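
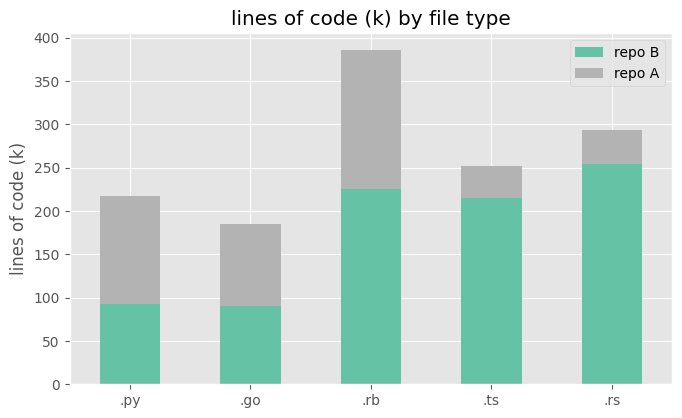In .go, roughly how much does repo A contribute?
repo A top ≈ 200, bottom ≈ 100; segment ≈ 100.

≈ 100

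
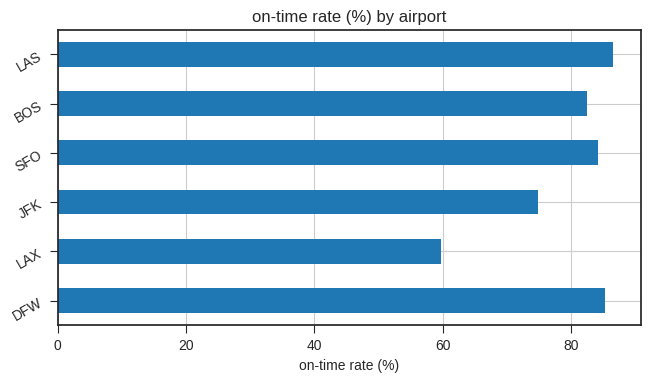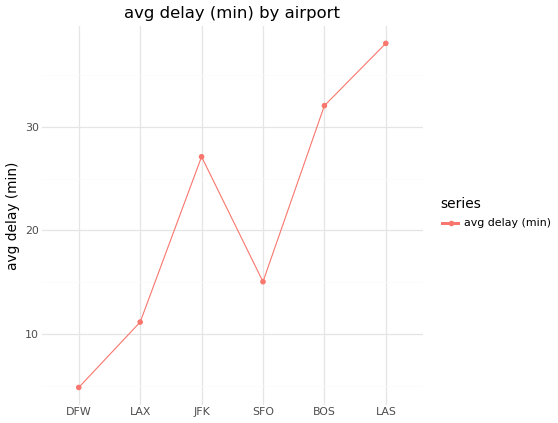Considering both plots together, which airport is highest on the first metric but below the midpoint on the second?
DFW

Chart 2 median avg delay (min) ≈ 20; below-median airports: DFW, LAX, SFO. Among those, DFW has the highest on-time rate (%) (≈ 90).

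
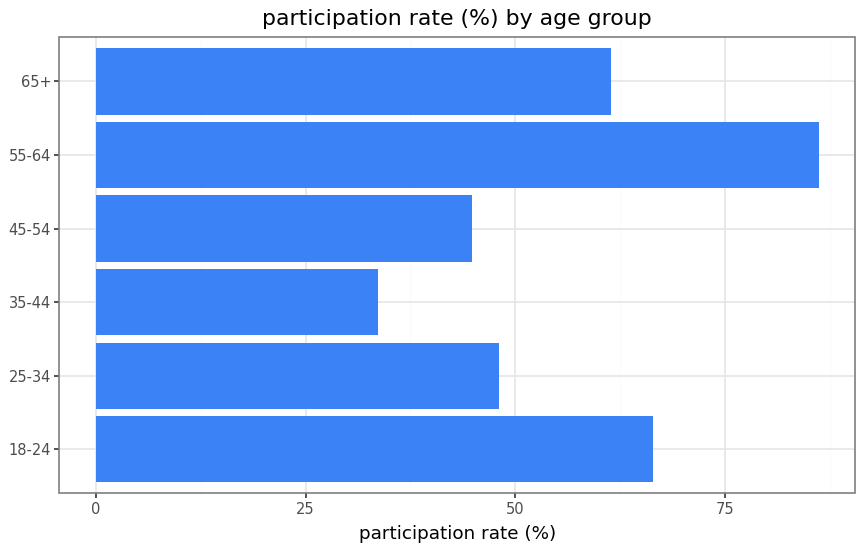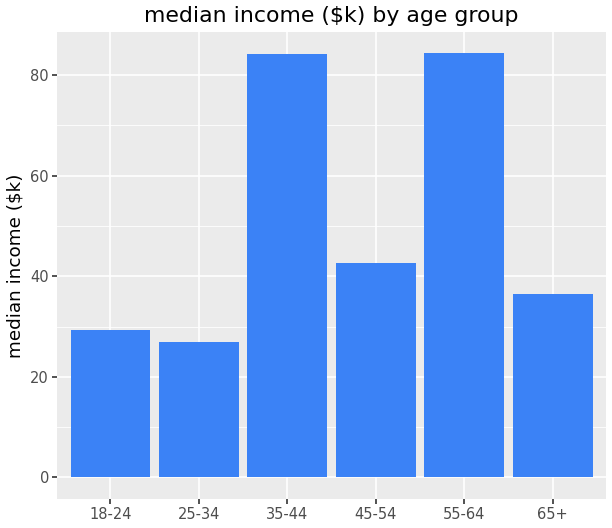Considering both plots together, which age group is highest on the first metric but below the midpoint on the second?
Chart 2 median median income ($k) ≈ 40; below-median age groups: 18-24, 25-34, 65+. Among those, 18-24 has the highest participation rate (%) (≈ 70).

18-24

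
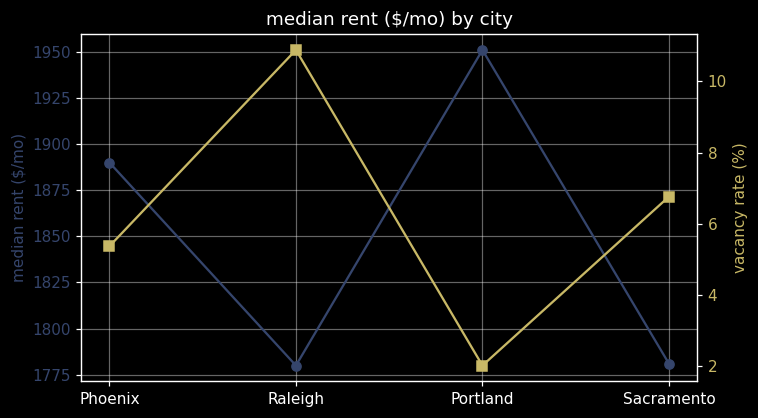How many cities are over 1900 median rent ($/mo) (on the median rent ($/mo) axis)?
Above 1900: Portland.

1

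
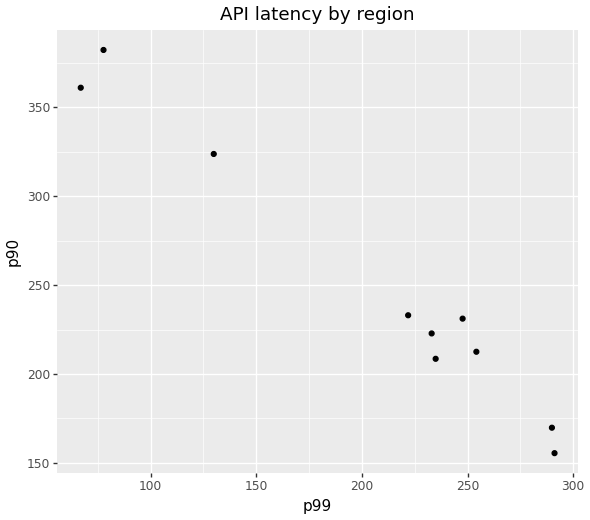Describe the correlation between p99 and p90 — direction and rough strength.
Points are negatively correlated; strong (|r| ≈ 1.0).

negative, strong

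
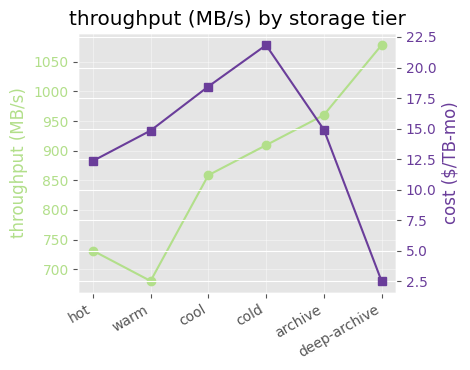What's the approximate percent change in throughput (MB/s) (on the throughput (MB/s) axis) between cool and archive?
≈ +11.8%

cool ≈ 850, archive ≈ 950; (950 − 850) / 850 ≈ +11.8%.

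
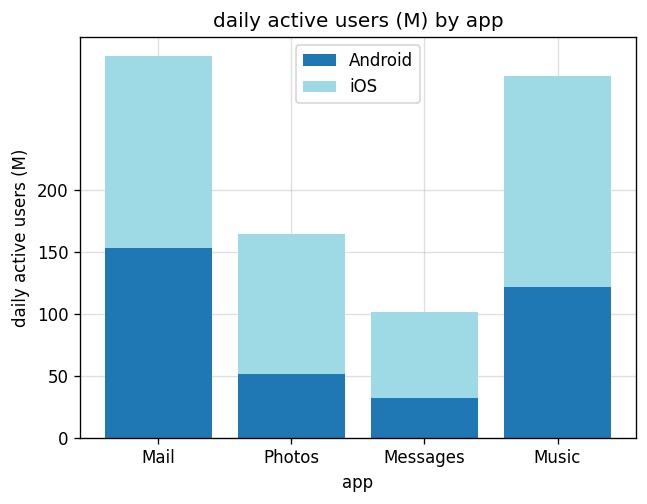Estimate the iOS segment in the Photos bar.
≈ 100

iOS top ≈ 150, bottom ≈ 50; segment ≈ 100.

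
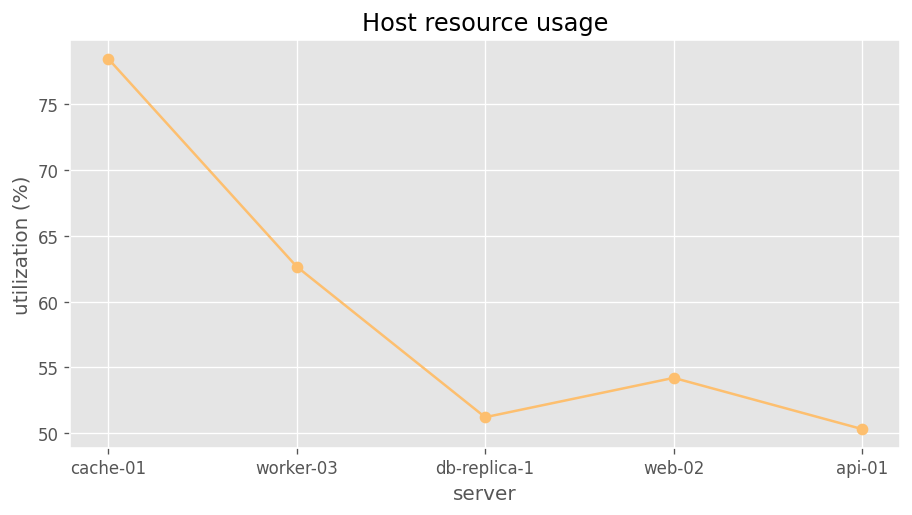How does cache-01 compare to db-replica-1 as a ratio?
≈ 1.6×

cache-01 ≈ 80, db-replica-1 ≈ 50; 80/50 ≈ 1.6.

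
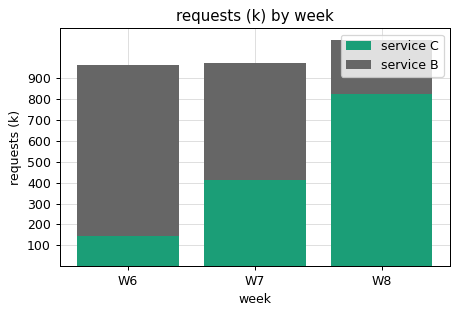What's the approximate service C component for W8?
service C top ≈ 800, bottom ≈ 0; segment ≈ 800.

≈ 800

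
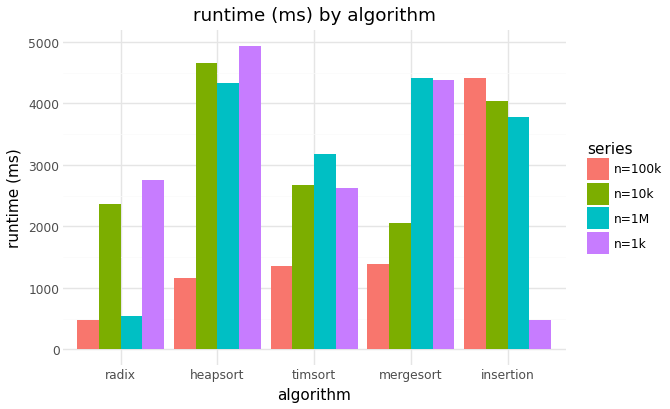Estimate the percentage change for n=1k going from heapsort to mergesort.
≈ -10%

heapsort ≈ 5000, mergesort ≈ 4500; (4500 − 5000) / 5000 ≈ -10%.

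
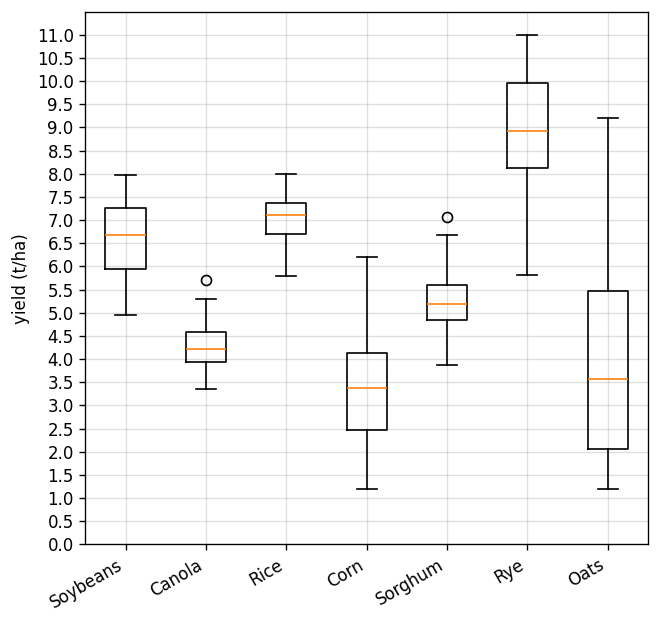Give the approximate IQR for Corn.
≈ 1.5

Q3 ≈ 4.0, Q1 ≈ 2.5; IQR ≈ 1.5.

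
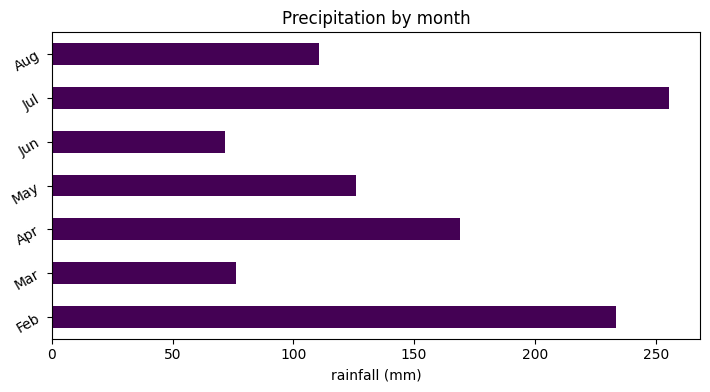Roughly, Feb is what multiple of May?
≈ 1.8×

Feb ≈ 225, May ≈ 125; 225/125 ≈ 1.8.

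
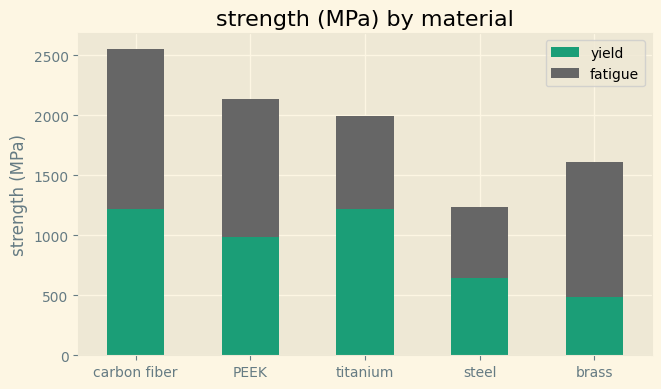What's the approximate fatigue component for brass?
≈ 1000

fatigue top ≈ 1500, bottom ≈ 500; segment ≈ 1000.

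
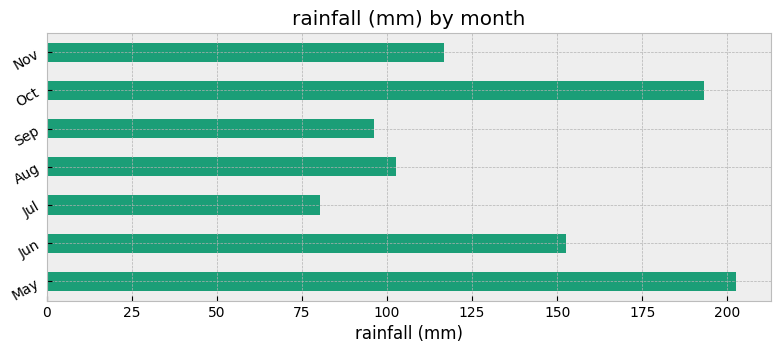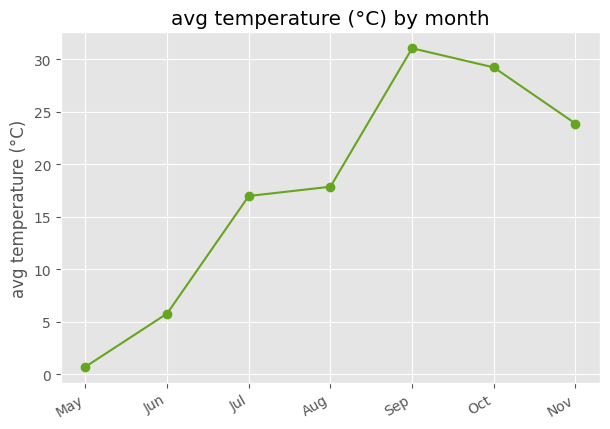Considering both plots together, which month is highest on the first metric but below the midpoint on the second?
Chart 2 median avg temperature (°C) ≈ 20; below-median months: May, Jun, Jul. Among those, May has the highest rainfall (mm) (≈ 200).

May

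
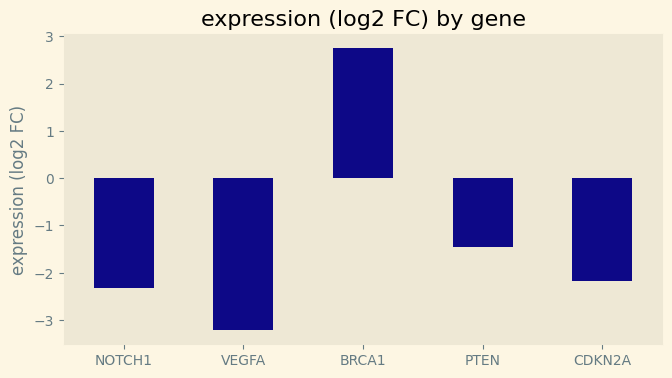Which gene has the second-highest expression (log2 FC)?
Top 3: BRCA1 ≈ 2.5, PTEN ≈ -1.5, CDKN2A ≈ -2.0.

PTEN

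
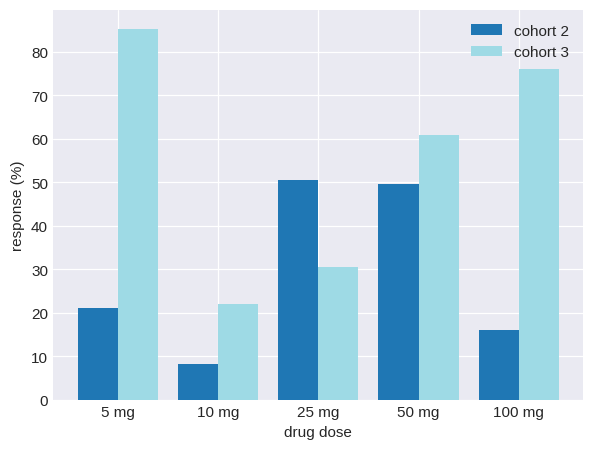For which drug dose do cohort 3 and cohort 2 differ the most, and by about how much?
5 mg, ≈ 70 %

5 mg: cohort 3 ≈ 90, cohort 2 ≈ 20 → gap ≈ 70. Next-largest (100 mg) is only ≈ 60.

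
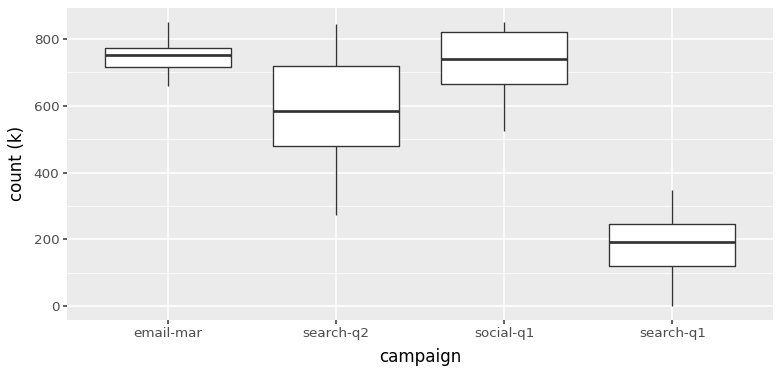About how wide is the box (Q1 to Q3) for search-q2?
Q3 ≈ 700, Q1 ≈ 500; IQR ≈ 200.

≈ 200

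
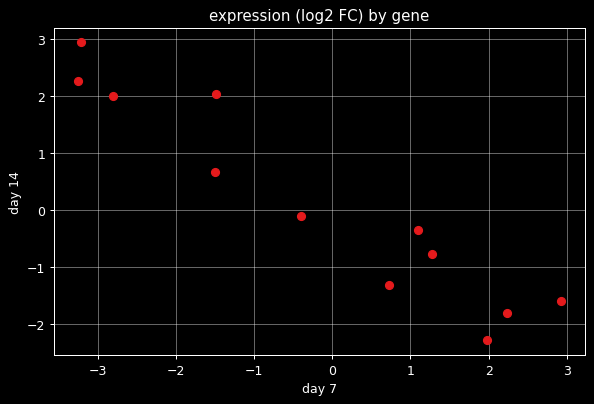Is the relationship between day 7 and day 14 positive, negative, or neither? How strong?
Points are negatively correlated; strong (|r| ≈ 1.0).

negative, strong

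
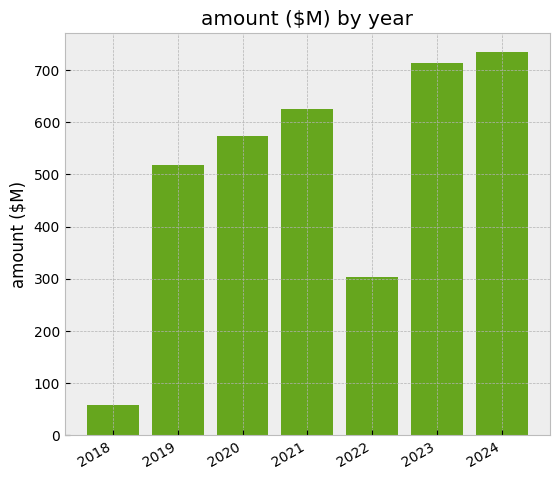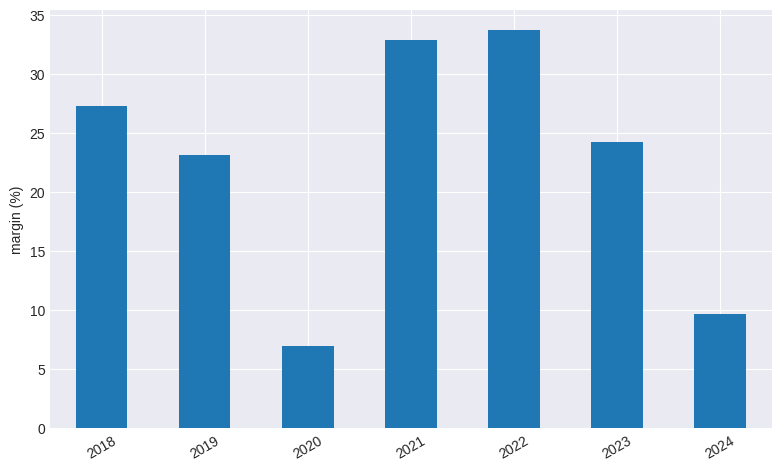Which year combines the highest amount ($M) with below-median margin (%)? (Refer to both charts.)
2024

Chart 2 median margin (%) ≈ 25; below-median years: 2019, 2020, 2024. Among those, 2024 has the highest amount ($M) (≈ 700).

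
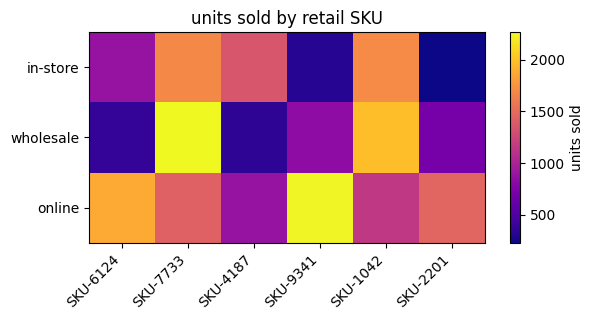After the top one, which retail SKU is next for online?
SKU-6124

Top 3 for online: SKU-9341 ≈ 2200, SKU-6124 ≈ 1800, SKU-2201 ≈ 1400.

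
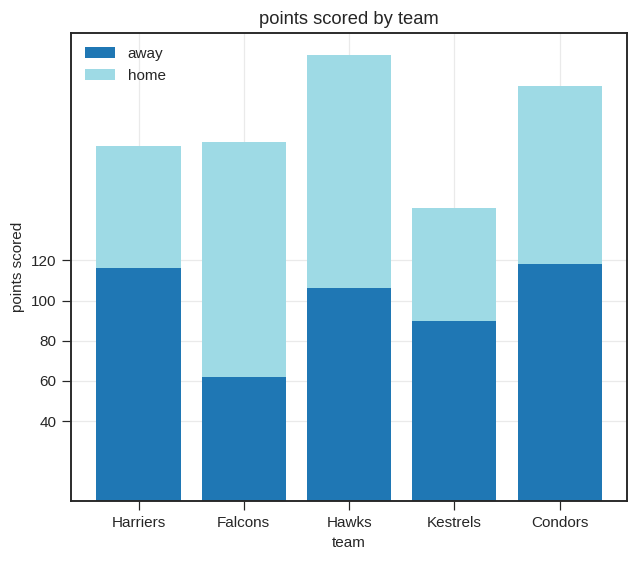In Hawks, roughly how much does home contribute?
home top ≈ 220, bottom ≈ 100; segment ≈ 120.

≈ 120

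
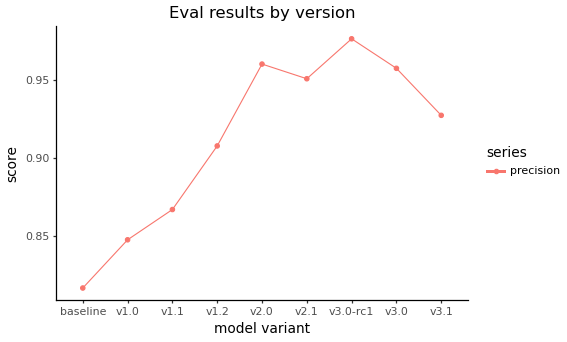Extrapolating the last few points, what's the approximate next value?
≈ 0.89

Last three: 0.98, 0.96, 0.92 → slope ≈ -0.03/step → next ≈ 0.89.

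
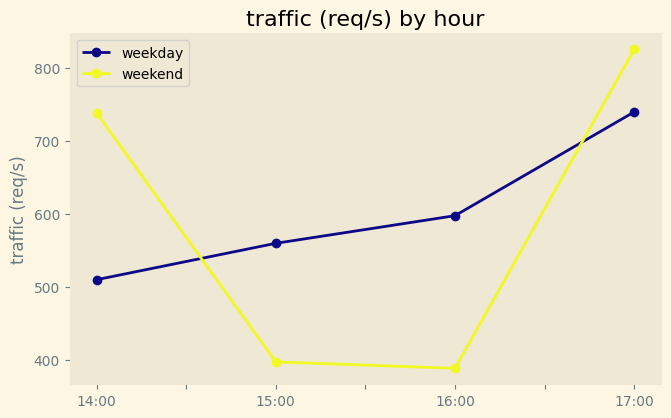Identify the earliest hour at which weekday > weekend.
14:00: weekday ≈ 500 vs weekend ≈ 750 (not yet); 15:00: weekday ≈ 550 vs weekend ≈ 400 (first crossover).

15:00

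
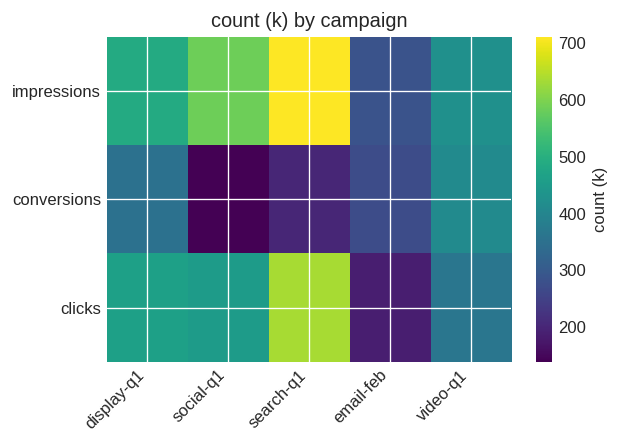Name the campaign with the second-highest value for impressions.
social-q1

Top 3 for impressions: search-q1 ≈ 700, social-q1 ≈ 600, display-q1 ≈ 500.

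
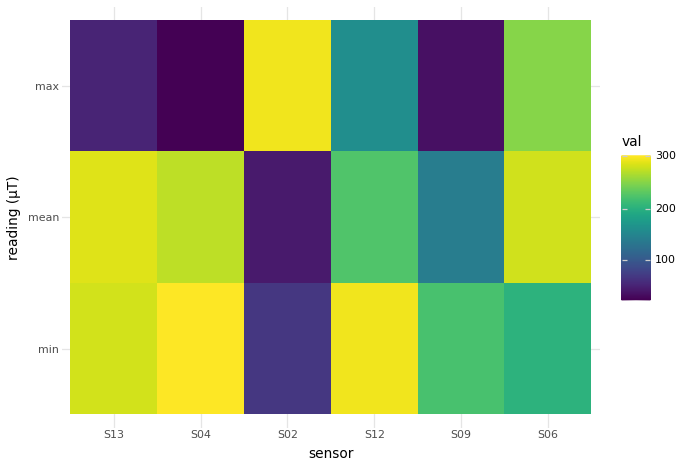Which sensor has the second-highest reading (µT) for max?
Top 3 for max: S02 ≈ 300, S06 ≈ 250, S12 ≈ 150.

S06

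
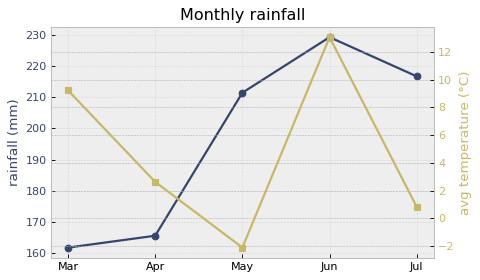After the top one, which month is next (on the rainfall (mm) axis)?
Top 3 (on the rainfall (mm) axis): Jun ≈ 230, Jul ≈ 220, May ≈ 210.

Jul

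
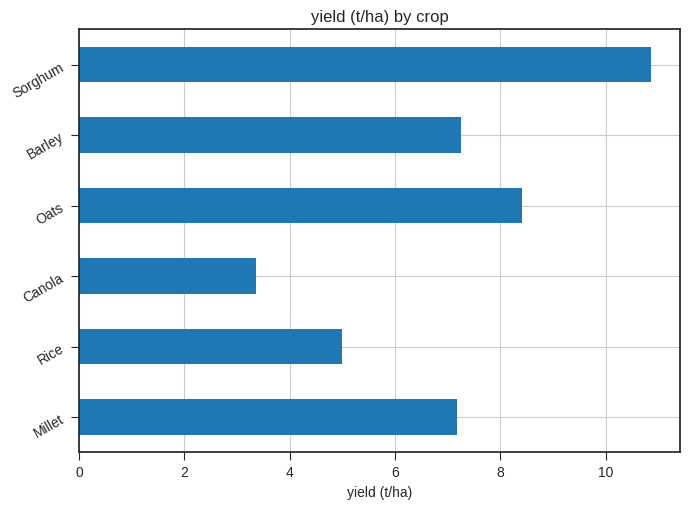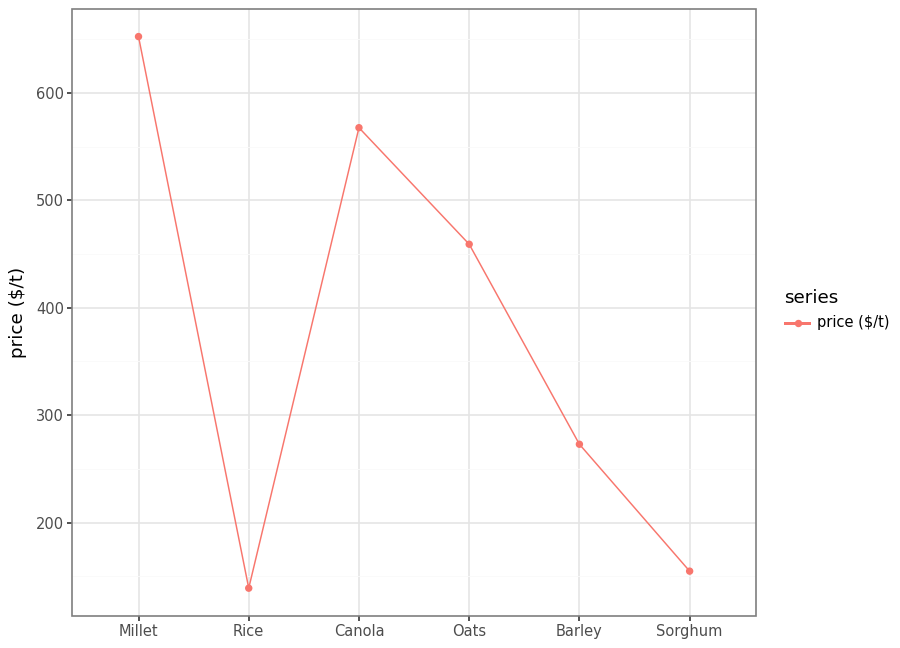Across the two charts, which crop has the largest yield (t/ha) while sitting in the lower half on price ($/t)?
Sorghum

Chart 2 median price ($/t) ≈ 400; below-median crops: Rice, Barley, Sorghum. Among those, Sorghum has the highest yield (t/ha) (≈ 11).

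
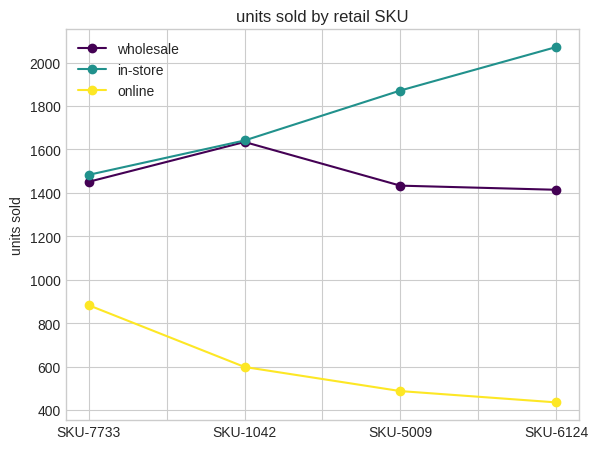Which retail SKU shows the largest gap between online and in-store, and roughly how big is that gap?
SKU-6124: online ≈ 400, in-store ≈ 2000 → gap ≈ 1600. Next-largest (SKU-5009) is only ≈ 1400.

SKU-6124, ≈ 1600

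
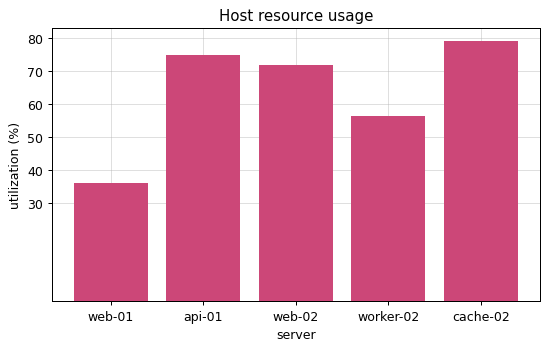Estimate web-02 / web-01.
≈ 1.75×

web-02 ≈ 70, web-01 ≈ 40; 70/40 ≈ 1.75.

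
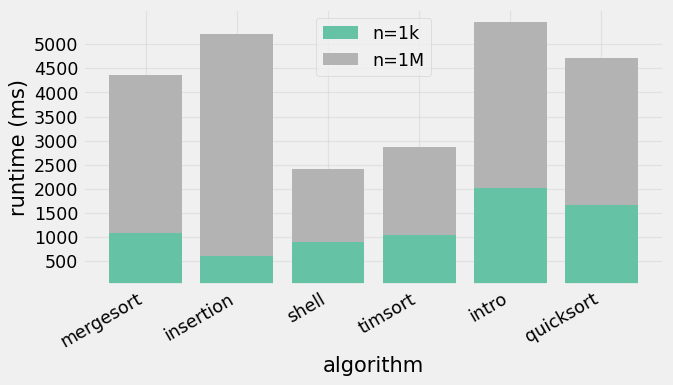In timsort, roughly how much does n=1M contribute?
≈ 2000

n=1M top ≈ 3000, bottom ≈ 1000; segment ≈ 2000.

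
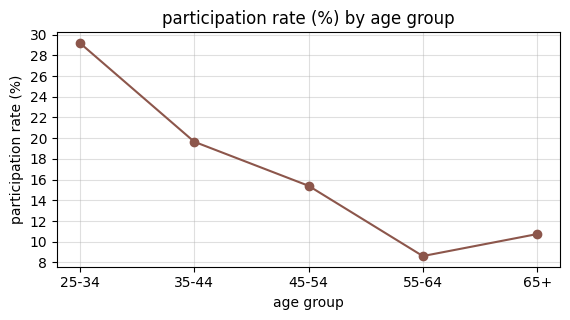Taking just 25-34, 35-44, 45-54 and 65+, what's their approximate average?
≈ 19

(30 + 20 + 16 + 10) / 4 ≈ 19.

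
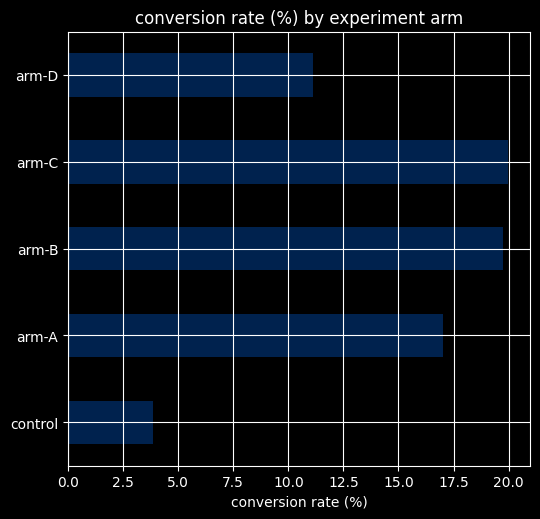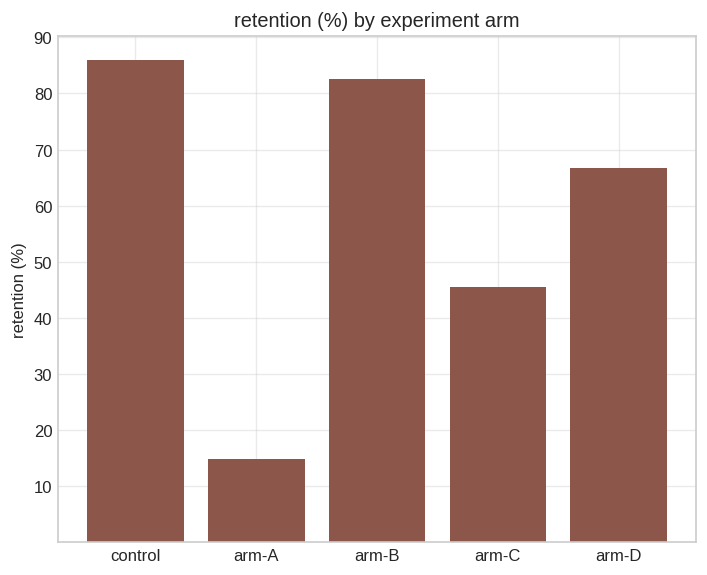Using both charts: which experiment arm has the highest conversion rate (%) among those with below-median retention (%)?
Chart 2 median retention (%) ≈ 70; below-median experiment arms: arm-A, arm-C. Among those, arm-C has the highest conversion rate (%) (≈ 20).

arm-C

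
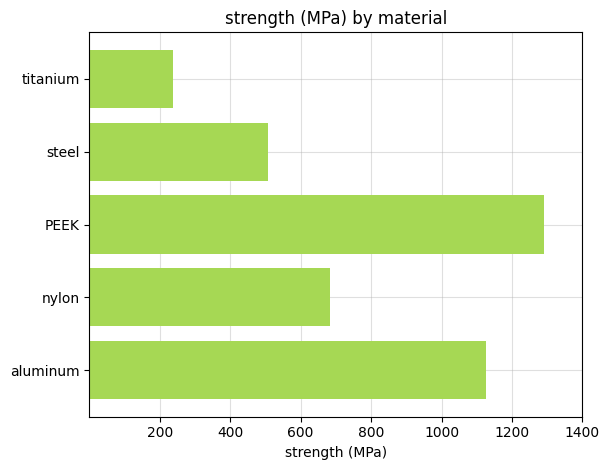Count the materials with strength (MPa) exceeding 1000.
Above 1000: PEEK, aluminum.

2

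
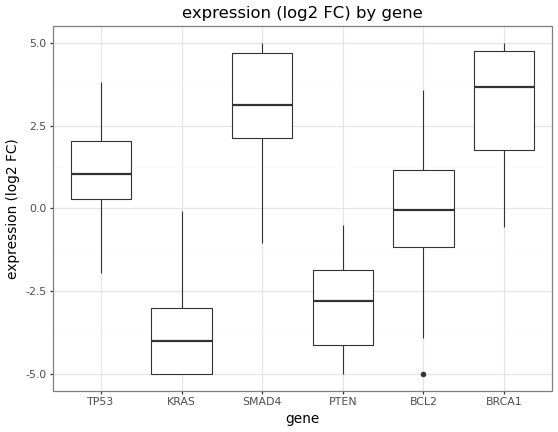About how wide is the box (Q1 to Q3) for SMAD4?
Q3 ≈ 5, Q1 ≈ 2; IQR ≈ 3.

≈ 3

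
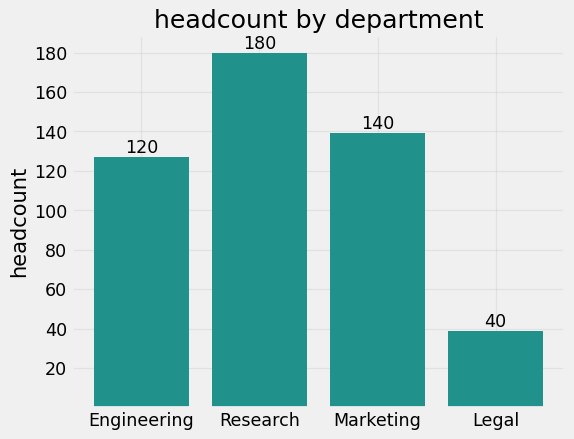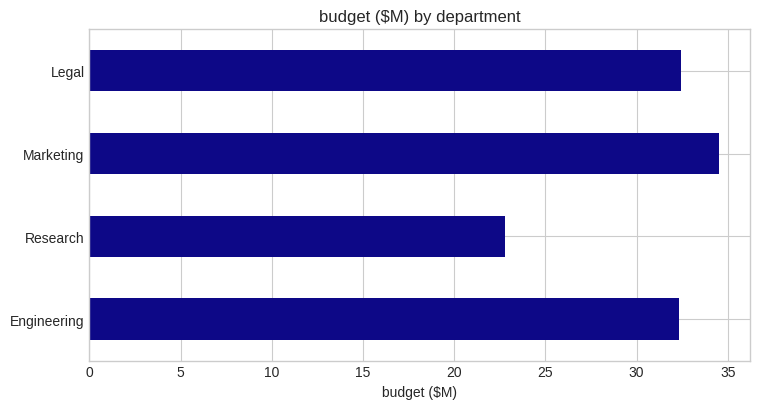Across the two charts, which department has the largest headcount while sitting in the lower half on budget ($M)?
Chart 2 median budget ($M) ≈ 30; below-median departments: Engineering, Research. Among those, Research has the highest headcount (≈ 180).

Research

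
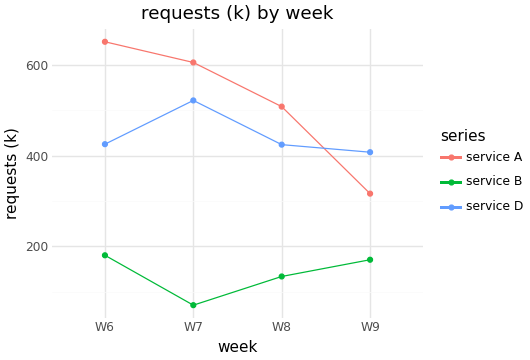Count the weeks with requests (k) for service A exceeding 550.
Above 550: W6, W7.

2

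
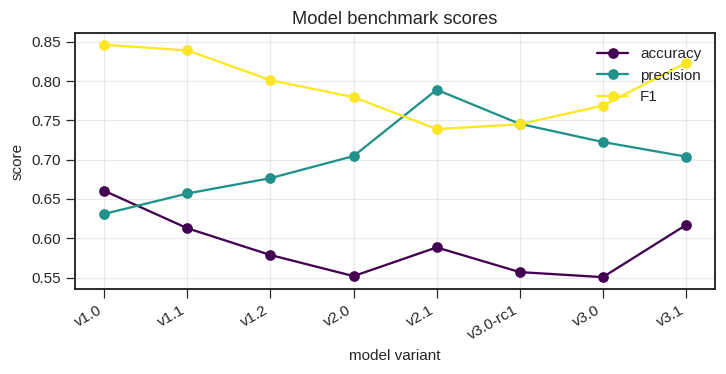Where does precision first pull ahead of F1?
v2.1

v2.0: precision ≈ 0.70 vs F1 ≈ 0.80 (not yet); v2.1: precision ≈ 0.80 vs F1 ≈ 0.75 (first crossover).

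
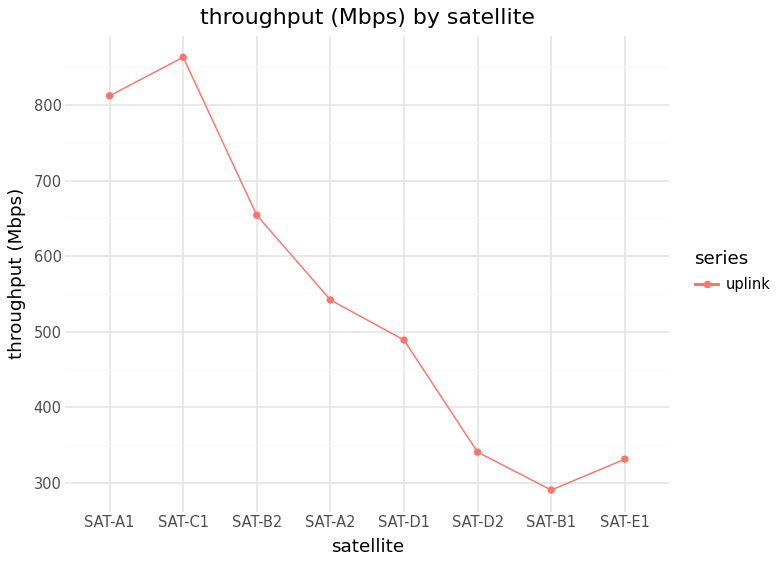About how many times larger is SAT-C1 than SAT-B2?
≈ 1.31×

SAT-C1 ≈ 850, SAT-B2 ≈ 650; 850/650 ≈ 1.31.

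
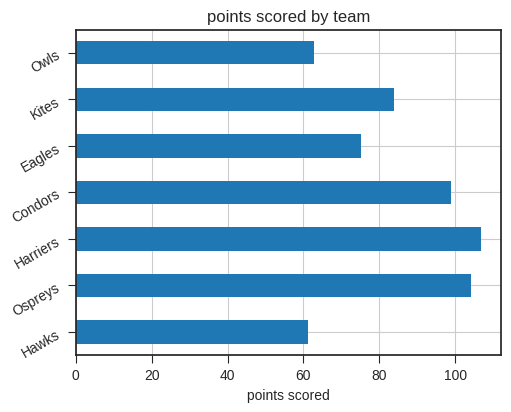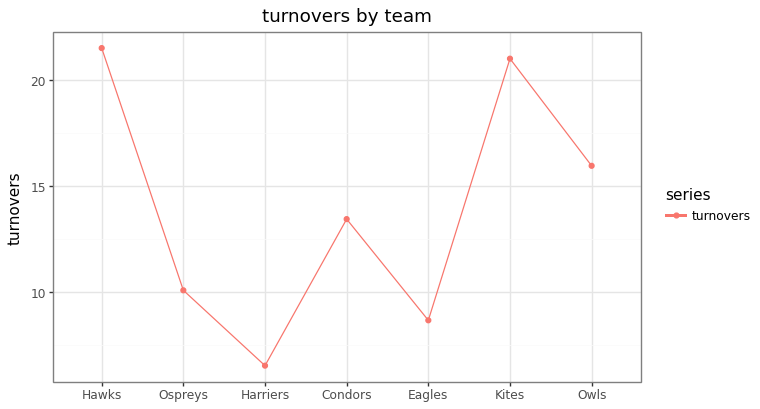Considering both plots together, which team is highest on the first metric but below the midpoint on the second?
Harriers

Chart 2 median turnovers ≈ 14; below-median teams: Ospreys, Harriers, Eagles. Among those, Harriers has the highest points scored (≈ 110).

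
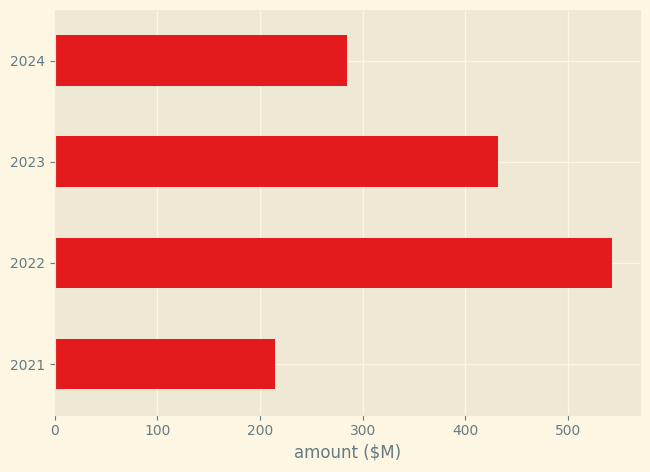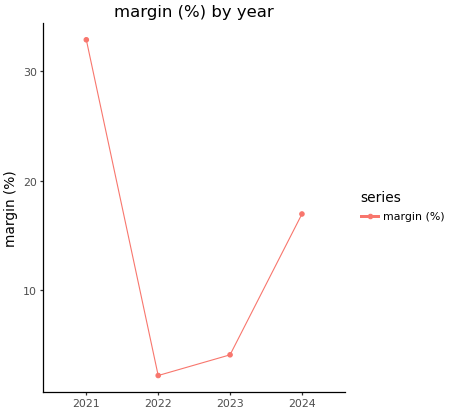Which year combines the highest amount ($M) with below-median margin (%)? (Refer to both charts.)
Chart 2 median margin (%) ≈ 10; below-median years: 2022, 2023. Among those, 2022 has the highest amount ($M) (≈ 550).

2022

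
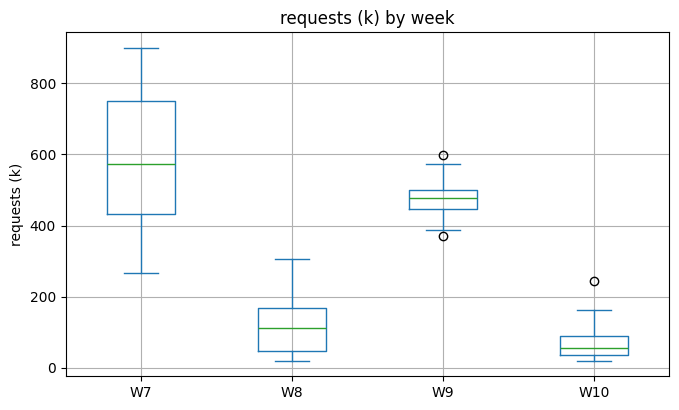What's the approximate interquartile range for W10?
≈ 50

Q3 ≈ 100, Q1 ≈ 50; IQR ≈ 50.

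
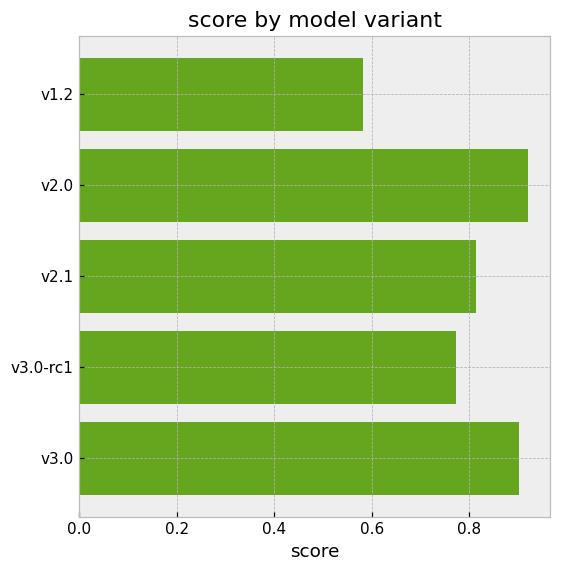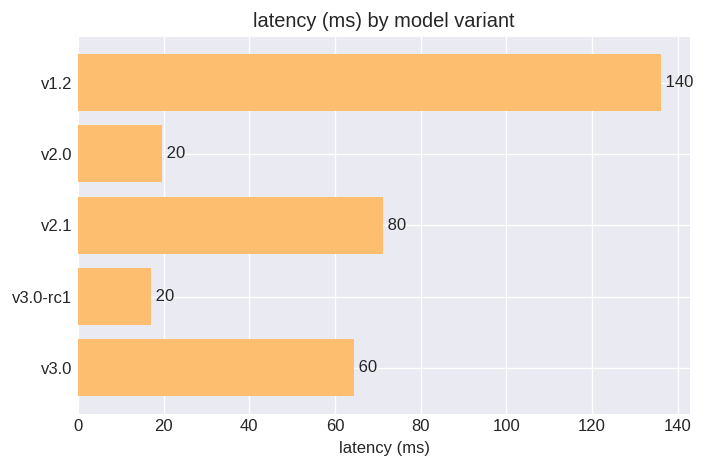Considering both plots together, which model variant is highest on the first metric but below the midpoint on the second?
v2.0

Chart 2 median latency (ms) ≈ 60; below-median model variants: v2.0, v3.0-rc1. Among those, v2.0 has the highest score (≈ 0.9).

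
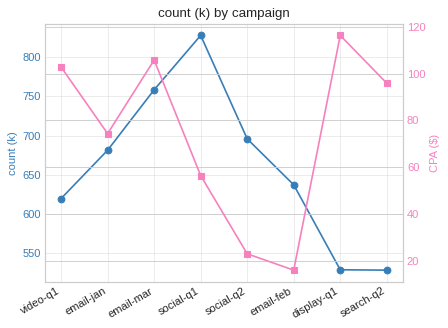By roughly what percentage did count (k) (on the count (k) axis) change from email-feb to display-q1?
≈ -15.4%

email-feb ≈ 650, display-q1 ≈ 550; (550 − 650) / 650 ≈ -15.4%.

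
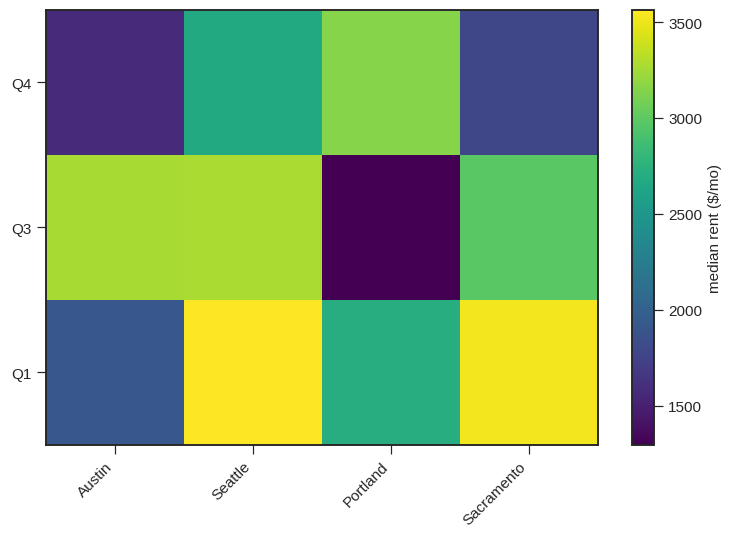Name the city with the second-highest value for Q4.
Top 3 for Q4: Portland ≈ 3200, Seattle ≈ 2600, Sacramento ≈ 1800.

Seattle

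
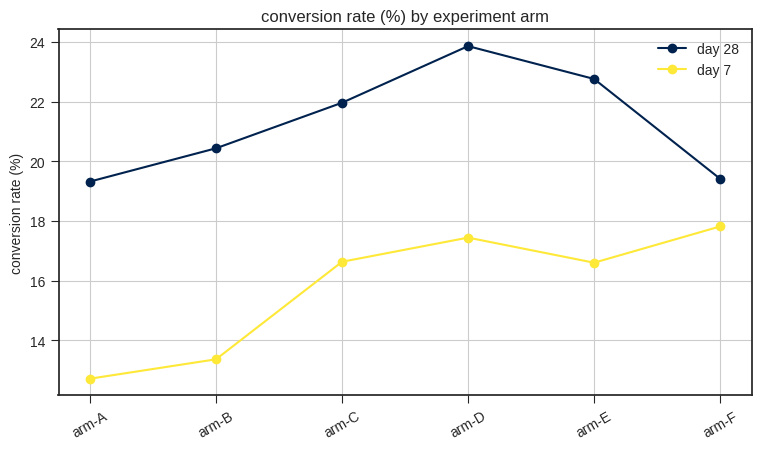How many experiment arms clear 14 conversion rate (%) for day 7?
Above 14: arm-C, arm-D, arm-E, arm-F.

4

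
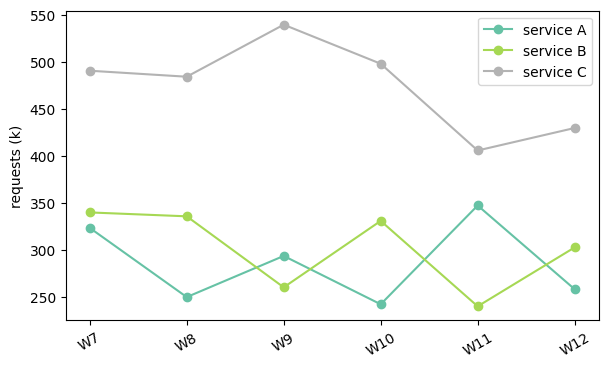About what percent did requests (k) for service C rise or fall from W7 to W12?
≈ -15%

W7 ≈ 500, W12 ≈ 425; (425 − 500) / 500 ≈ -15%.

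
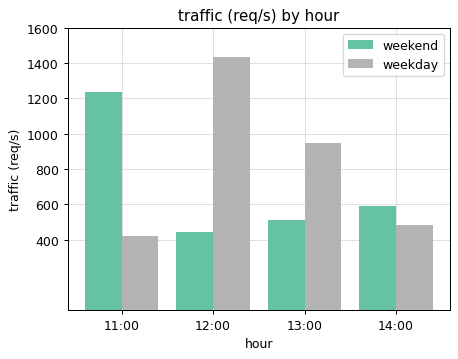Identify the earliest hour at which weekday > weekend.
12:00

11:00: weekday ≈ 400 vs weekend ≈ 1200 (not yet); 12:00: weekday ≈ 1400 vs weekend ≈ 400 (first crossover).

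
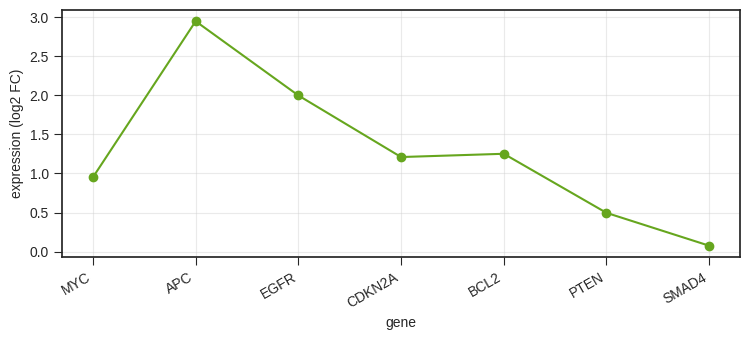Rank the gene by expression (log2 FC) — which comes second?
Top 3: APC ≈ 3.0, EGFR ≈ 2.0, BCL2 ≈ 1.5.

EGFR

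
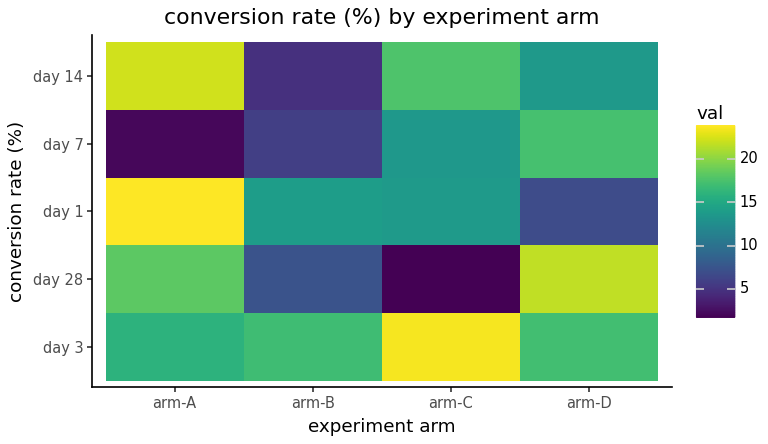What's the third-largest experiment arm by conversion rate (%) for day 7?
arm-B

Top 4 for day 7: arm-D ≈ 18, arm-C ≈ 14, arm-B ≈ 6, arm-A ≈ 2.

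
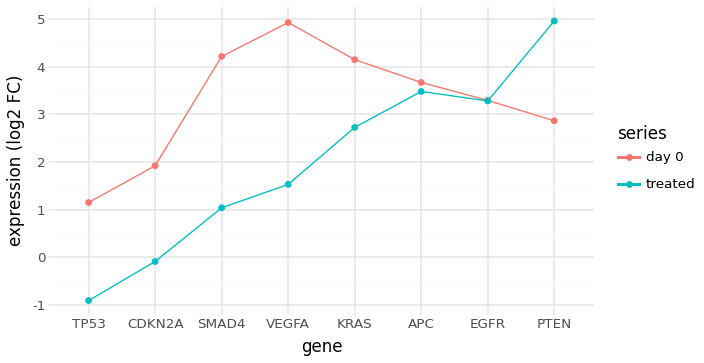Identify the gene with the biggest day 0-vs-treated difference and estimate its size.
VEGFA, ≈ 3.5 log2 FC

VEGFA: day 0 ≈ 5.0, treated ≈ 1.5 → gap ≈ 3.5. Next-largest (SMAD4) is only ≈ 3.0.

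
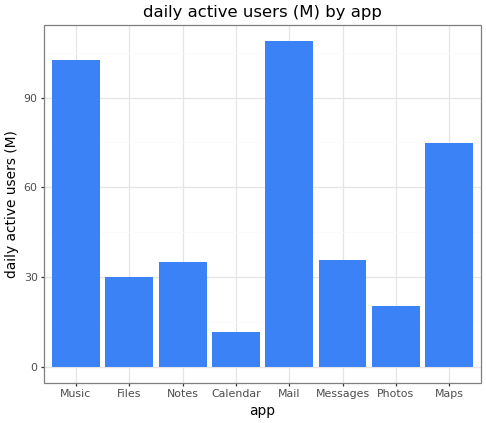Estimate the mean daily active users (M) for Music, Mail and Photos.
(100 + 110 + 20) / 3 ≈ 77.

≈ 77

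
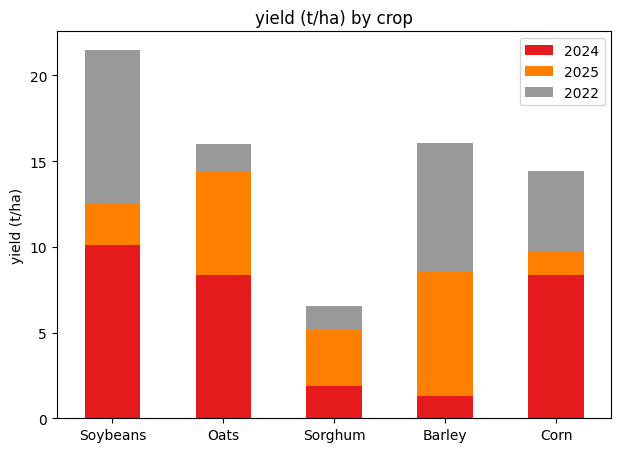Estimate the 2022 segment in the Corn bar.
2022 top ≈ 14, bottom ≈ 10; segment ≈ 4.

≈ 4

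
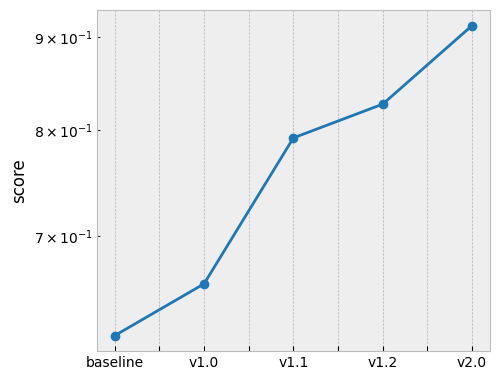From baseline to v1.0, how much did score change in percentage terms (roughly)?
≈ +8.3%

baseline ≈ 0.60, v1.0 ≈ 0.65; (0.65 − 0.60) / 0.60 ≈ +8.3%.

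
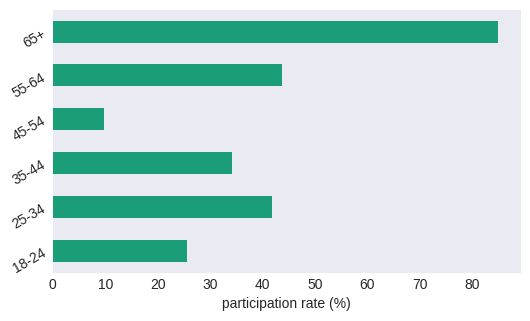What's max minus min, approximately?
≈ 70

Max 65+ ≈ 80, min 45-54 ≈ 10; range ≈ 70.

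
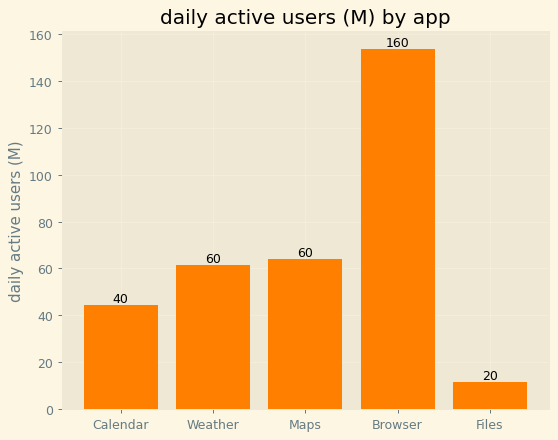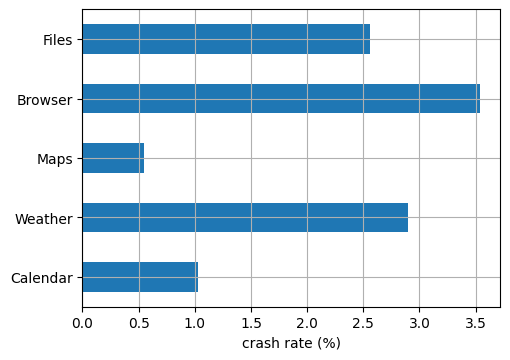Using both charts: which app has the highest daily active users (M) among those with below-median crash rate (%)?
Chart 2 median crash rate (%) ≈ 2.5; below-median apps: Calendar, Maps. Among those, Maps has the highest daily active users (M) (≈ 60).

Maps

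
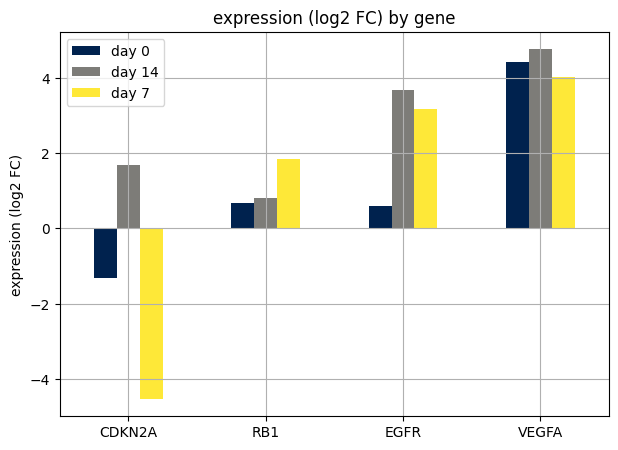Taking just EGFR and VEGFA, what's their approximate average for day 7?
≈ 4

(3 + 4) / 2 ≈ 4.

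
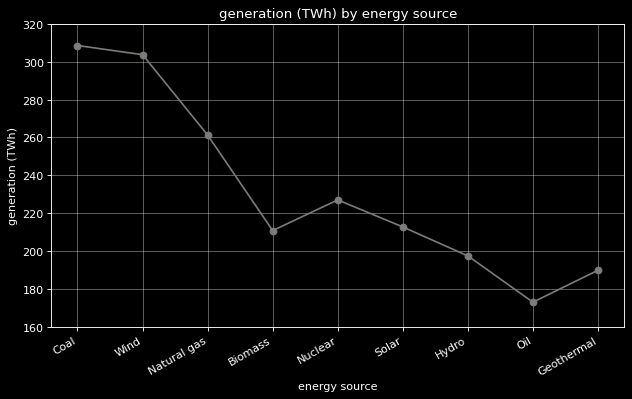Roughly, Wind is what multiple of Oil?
Wind ≈ 300, Oil ≈ 180; 300/180 ≈ 1.67.

≈ 1.67×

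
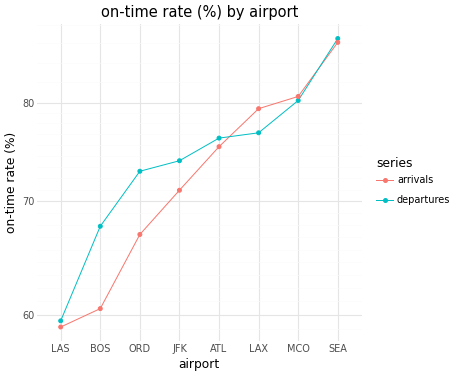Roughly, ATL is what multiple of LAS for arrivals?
≈ 1.25×

ATL ≈ 75, LAS ≈ 60; 75/60 ≈ 1.25.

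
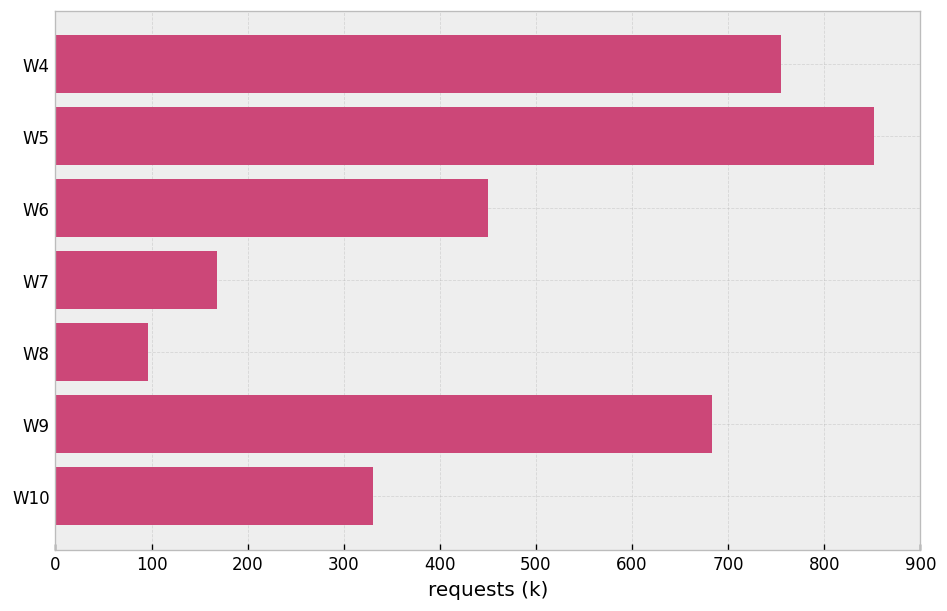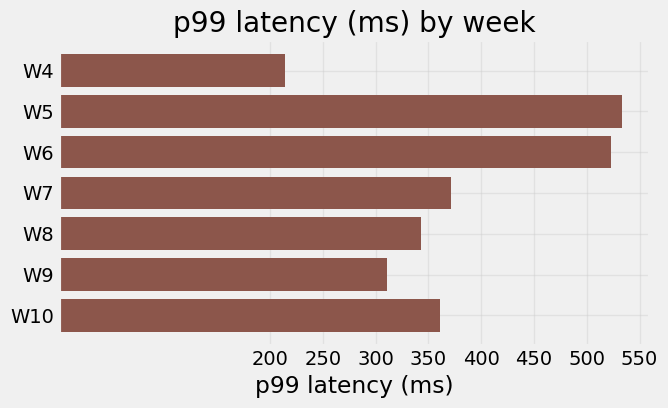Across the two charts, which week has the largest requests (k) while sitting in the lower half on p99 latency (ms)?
W4

Chart 2 median p99 latency (ms) ≈ 350; below-median weeks: W4, W8, W9. Among those, W4 has the highest requests (k) (≈ 800).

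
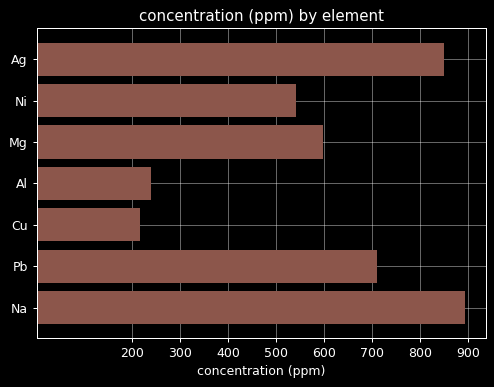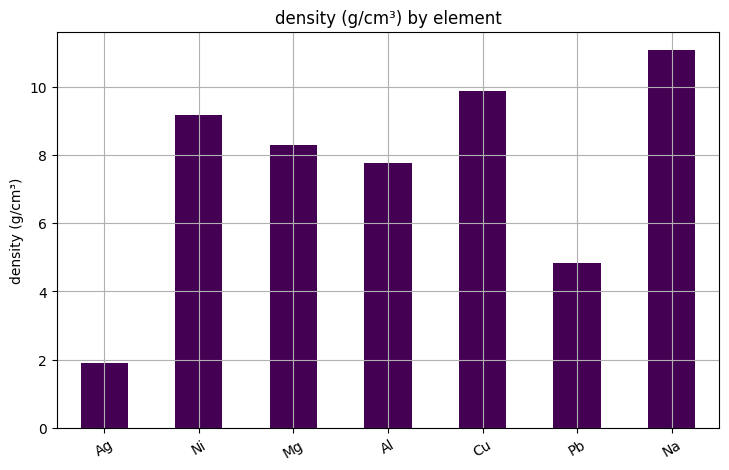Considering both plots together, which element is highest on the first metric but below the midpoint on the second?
Ag

Chart 2 median density (g/cm³) ≈ 8; below-median elements: Ag, Al, Pb. Among those, Ag has the highest concentration (ppm) (≈ 800).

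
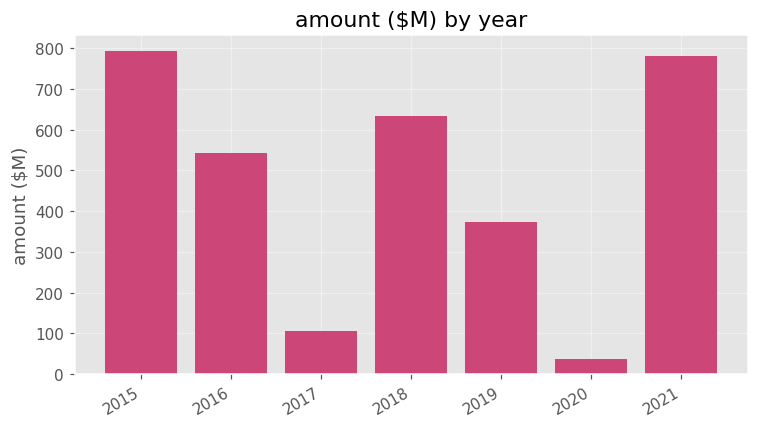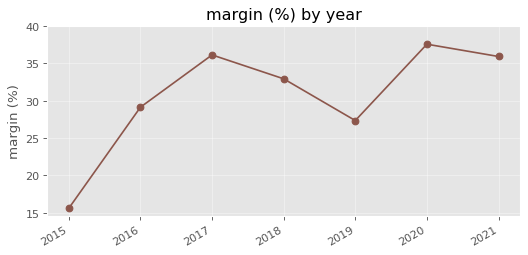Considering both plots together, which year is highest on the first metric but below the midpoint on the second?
2015

Chart 2 median margin (%) ≈ 35; below-median years: 2015, 2016, 2019. Among those, 2015 has the highest amount ($M) (≈ 800).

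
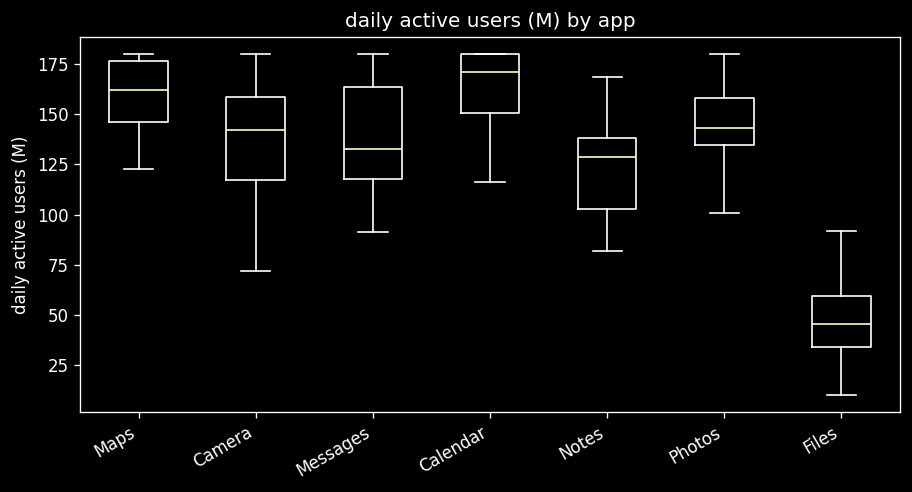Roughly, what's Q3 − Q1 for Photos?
≈ 20

Q3 ≈ 160, Q1 ≈ 140; IQR ≈ 20.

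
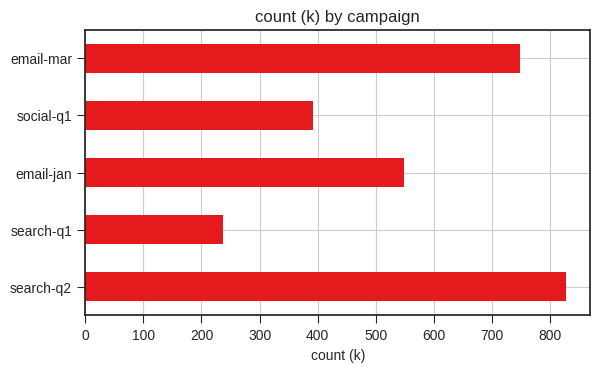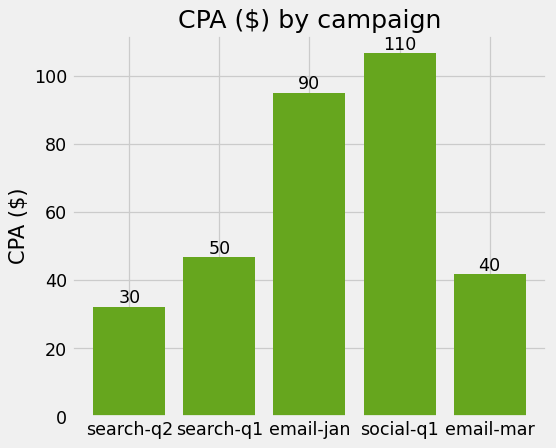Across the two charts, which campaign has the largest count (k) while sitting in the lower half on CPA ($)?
search-q2

Chart 2 median CPA ($) ≈ 50; below-median campaigns: search-q2, email-mar. Among those, search-q2 has the highest count (k) (≈ 800).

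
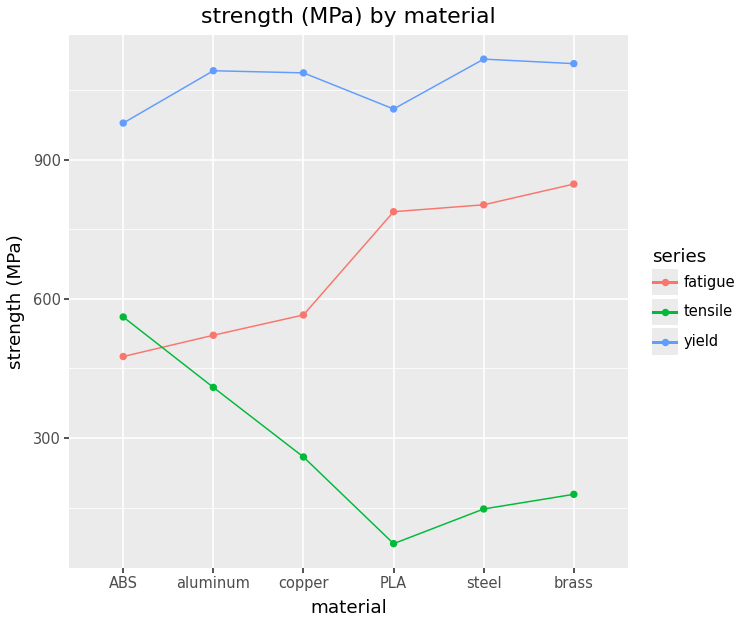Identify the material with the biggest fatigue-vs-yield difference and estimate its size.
aluminum: fatigue ≈ 500, yield ≈ 1100 → gap ≈ 600. Next-largest (copper) is only ≈ 500.

aluminum, ≈ 600 MPa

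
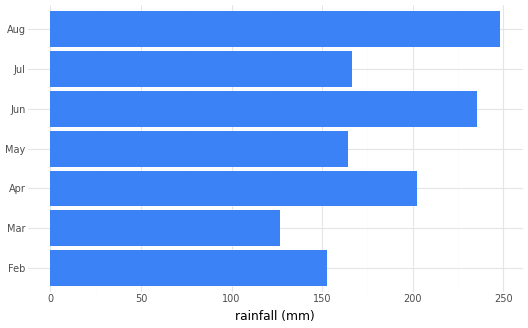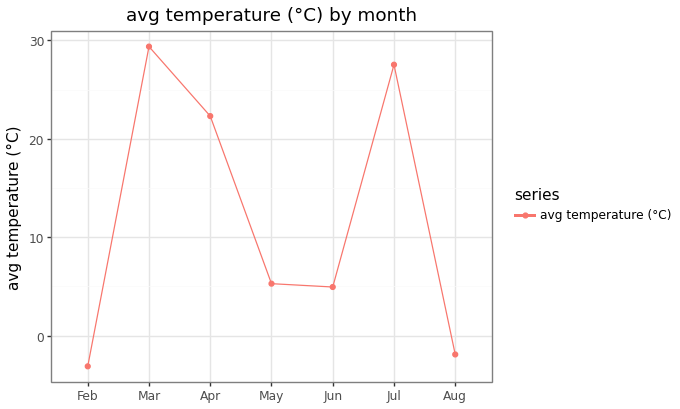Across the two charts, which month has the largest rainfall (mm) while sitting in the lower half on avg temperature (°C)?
Aug

Chart 2 median avg temperature (°C) ≈ 5; below-median months: Feb, Jun, Aug. Among those, Aug has the highest rainfall (mm) (≈ 250).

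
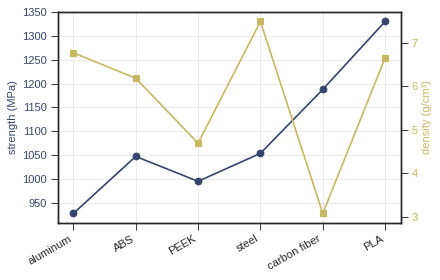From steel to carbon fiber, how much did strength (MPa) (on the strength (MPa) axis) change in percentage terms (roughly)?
steel ≈ 1050, carbon fiber ≈ 1200; (1200 − 1050) / 1050 ≈ +14.3%.

≈ +14.3%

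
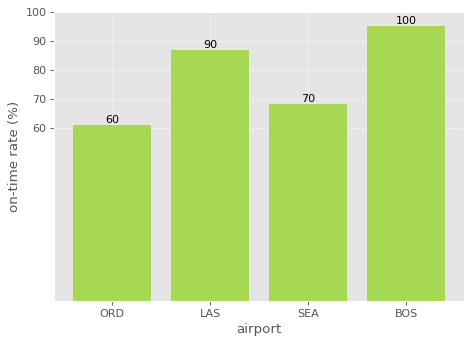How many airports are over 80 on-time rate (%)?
2

Above 80: LAS, BOS.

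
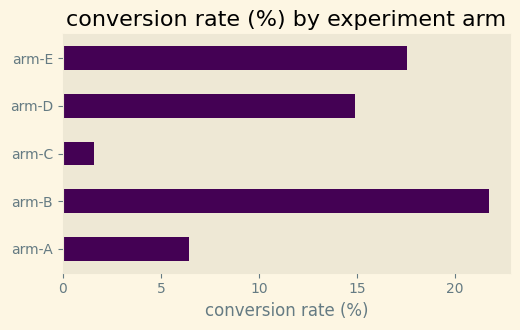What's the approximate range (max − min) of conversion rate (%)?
≈ 20

Max arm-B ≈ 22, min arm-C ≈ 2; range ≈ 20.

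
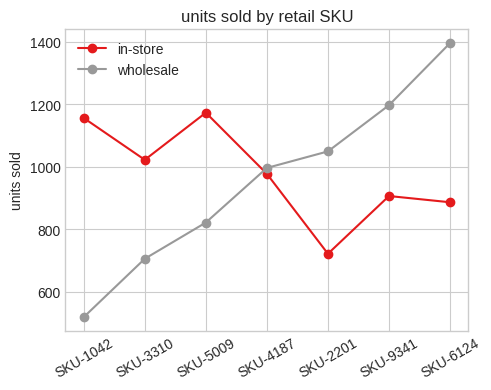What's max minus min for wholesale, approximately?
≈ 900

Max SKU-6124 ≈ 1400, min SKU-1042 ≈ 500; range ≈ 900.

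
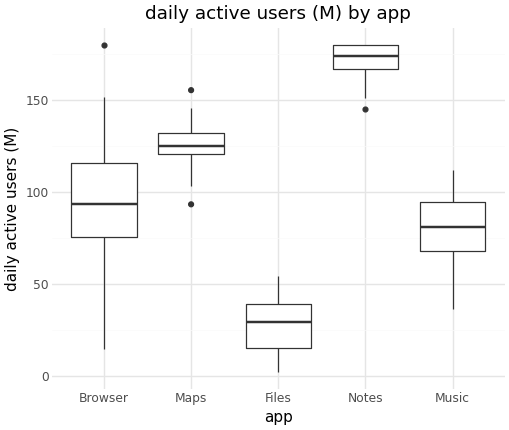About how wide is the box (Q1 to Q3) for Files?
≈ 20

Q3 ≈ 40, Q1 ≈ 20; IQR ≈ 20.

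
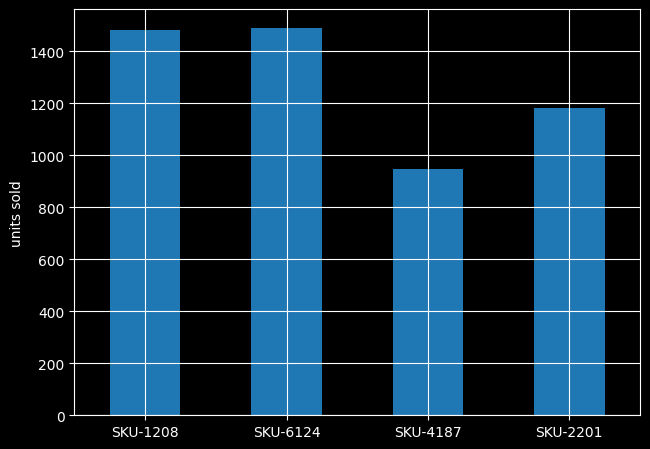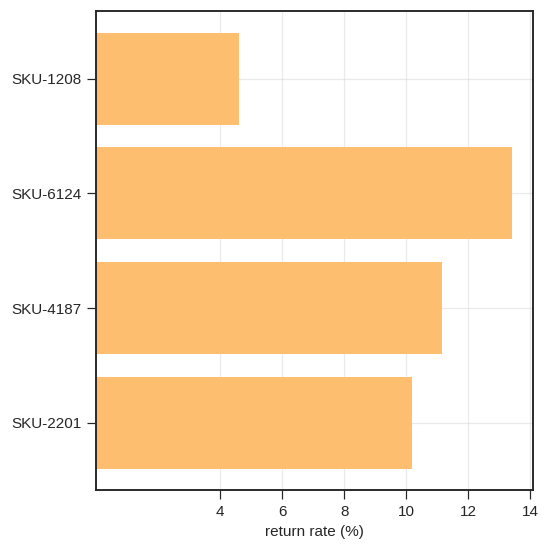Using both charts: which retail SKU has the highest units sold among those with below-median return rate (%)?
SKU-1208

Chart 2 median return rate (%) ≈ 10; below-median retail SKUs: SKU-1208, SKU-2201. Among those, SKU-1208 has the highest units sold (≈ 1400).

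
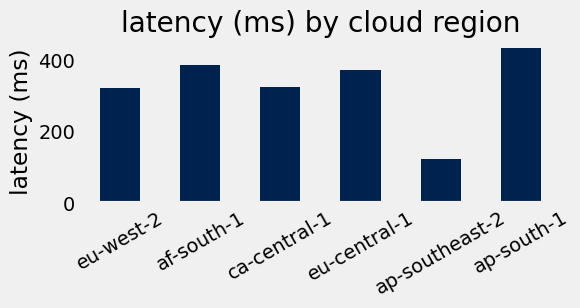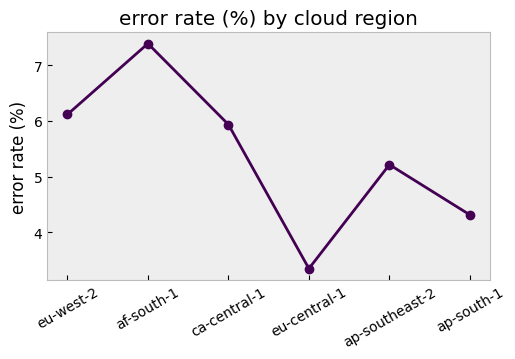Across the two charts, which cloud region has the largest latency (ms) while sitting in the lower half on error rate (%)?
Chart 2 median error rate (%) ≈ 6; below-median cloud regions: eu-central-1, ap-southeast-2, ap-south-1. Among those, ap-south-1 has the highest latency (ms) (≈ 450).

ap-south-1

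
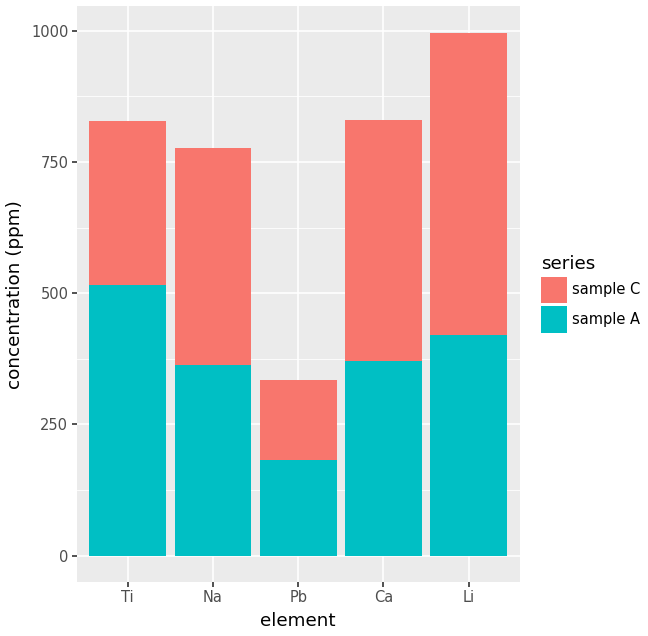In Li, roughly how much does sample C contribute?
≈ 600

sample C top ≈ 1000, bottom ≈ 400; segment ≈ 600.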